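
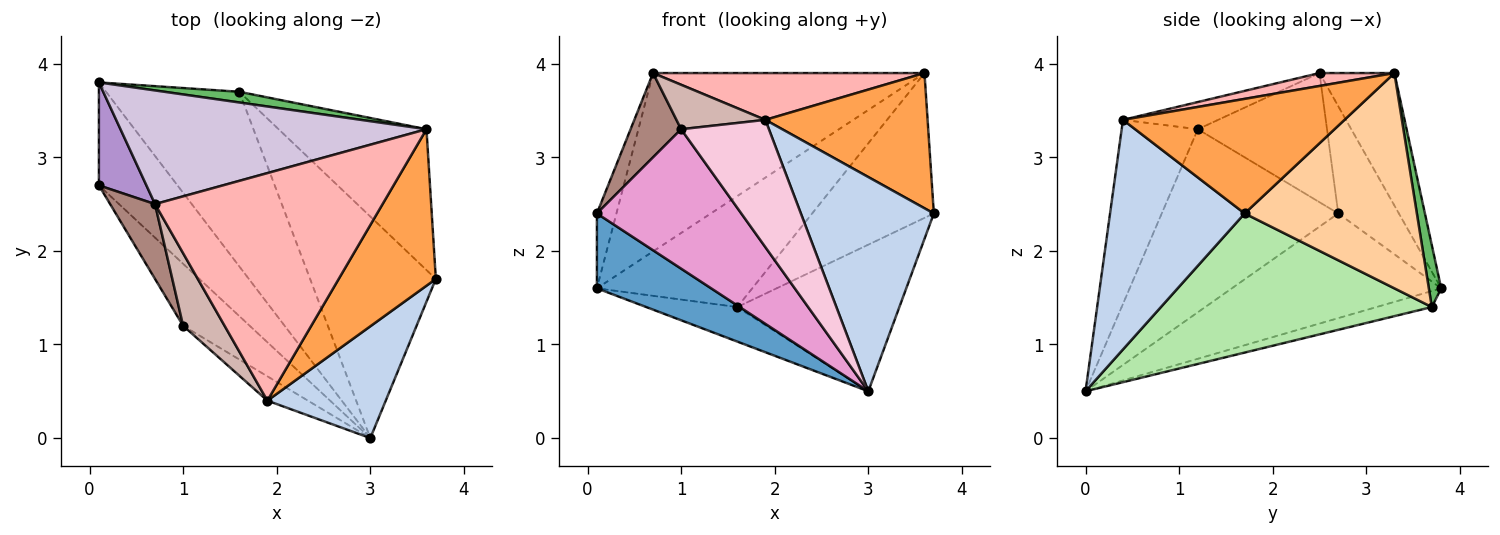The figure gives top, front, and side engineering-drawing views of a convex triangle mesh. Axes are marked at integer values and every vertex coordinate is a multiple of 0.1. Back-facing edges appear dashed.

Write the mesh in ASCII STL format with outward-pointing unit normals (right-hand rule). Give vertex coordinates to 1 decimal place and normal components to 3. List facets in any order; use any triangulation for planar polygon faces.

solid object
 facet normal -0.733 -0.400 -0.550
  outer loop
   vertex 0.1 3.8 1.6
   vertex 3.0 0.0 0.5
   vertex 0.1 2.7 2.4
  endloop
 endfacet
 facet normal 0.668 -0.660 0.344
  outer loop
   vertex 1.9 0.4 3.4
   vertex 3.0 0.0 0.5
   vertex 3.7 1.7 2.4
  endloop
 endfacet
 facet normal 0.666 -0.488 0.565
  outer loop
   vertex 1.9 0.4 3.4
   vertex 3.7 1.7 2.4
   vertex 3.6 3.3 3.9
  endloop
 endfacet
 facet normal 0.712 0.503 -0.489
  outer loop
   vertex 1.6 3.7 1.4
   vertex 3.6 3.3 3.9
   vertex 3.7 1.7 2.4
  endloop
 endfacet
 facet normal 0.079 0.992 0.096
  outer loop
   vertex 1.6 3.7 1.4
   vertex 0.1 3.8 1.6
   vertex 3.6 3.3 3.9
  endloop
 endfacet
 facet normal 0.678 0.406 -0.613
  outer loop
   vertex 1.6 3.7 1.4
   vertex 3.7 1.7 2.4
   vertex 3.0 0.0 0.5
  endloop
 endfacet
 facet normal -0.117 0.193 -0.974
  outer loop
   vertex 1.6 3.7 1.4
   vertex 3.0 0.0 0.5
   vertex 0.1 3.8 1.6
  endloop
 endfacet
 facet normal 0.055 -0.201 0.978
  outer loop
   vertex 0.7 2.5 3.9
   vertex 1.9 0.4 3.4
   vertex 3.6 3.3 3.9
  endloop
 endfacet
 facet normal -0.877 0.283 0.388
  outer loop
   vertex 0.7 2.5 3.9
   vertex 0.1 3.8 1.6
   vertex 0.1 2.7 2.4
  endloop
 endfacet
 facet normal -0.227 0.821 0.523
  outer loop
   vertex 0.7 2.5 3.9
   vertex 3.6 3.3 3.9
   vertex 0.1 3.8 1.6
  endloop
 endfacet
 facet normal -0.886 -0.347 0.308
  outer loop
   vertex 1.0 1.2 3.3
   vertex 0.7 2.5 3.9
   vertex 0.1 2.7 2.4
  endloop
 endfacet
 facet normal -0.488 -0.456 0.744
  outer loop
   vertex 1.0 1.2 3.3
   vertex 1.9 0.4 3.4
   vertex 0.7 2.5 3.9
  endloop
 endfacet
 facet normal -0.745 -0.610 -0.271
  outer loop
   vertex 1.0 1.2 3.3
   vertex 0.1 2.7 2.4
   vertex 3.0 0.0 0.5
  endloop
 endfacet
 facet normal -0.649 -0.748 -0.143
  outer loop
   vertex 1.0 1.2 3.3
   vertex 3.0 0.0 0.5
   vertex 1.9 0.4 3.4
  endloop
 endfacet
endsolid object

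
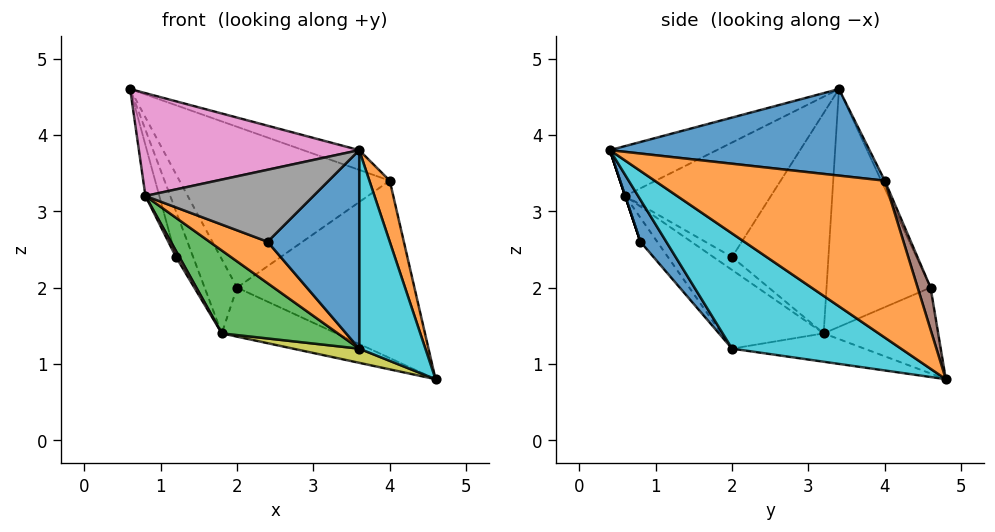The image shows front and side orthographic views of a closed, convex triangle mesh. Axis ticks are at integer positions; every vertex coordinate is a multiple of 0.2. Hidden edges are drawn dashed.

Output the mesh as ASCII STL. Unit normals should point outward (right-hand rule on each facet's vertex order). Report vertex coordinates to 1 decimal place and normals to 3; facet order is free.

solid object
 facet normal 0.321 0.069 0.944
  outer loop
   vertex 4.0 4.0 3.4
   vertex 0.6 3.4 4.6
   vertex 3.6 0.4 3.8
  endloop
 endfacet
 facet normal 0.976 -0.086 0.199
  outer loop
   vertex 4.0 4.0 3.4
   vertex 3.6 0.4 3.8
   vertex 4.6 4.8 0.8
  endloop
 endfacet
 facet normal -0.893 0.279 -0.352
  outer loop
   vertex 2.0 4.6 2.0
   vertex 1.8 3.2 1.4
   vertex 0.6 3.4 4.6
  endloop
 endfacet
 facet normal -0.408 0.408 -0.816
  outer loop
   vertex 2.0 4.6 2.0
   vertex 4.6 4.8 0.8
   vertex 1.8 3.2 1.4
  endloop
 endfacet
 facet normal -0.015 0.911 0.412
  outer loop
   vertex 2.0 4.6 2.0
   vertex 0.6 3.4 4.6
   vertex 4.0 4.0 3.4
  endloop
 endfacet
 facet normal 0.069 0.949 0.308
  outer loop
   vertex 2.0 4.6 2.0
   vertex 4.0 4.0 3.4
   vertex 4.6 4.8 0.8
  endloop
 endfacet
 facet normal -0.218 -0.449 0.867
  outer loop
   vertex 0.8 0.6 3.2
   vertex 3.6 0.4 3.8
   vertex 0.6 3.4 4.6
  endloop
 endfacet
 facet normal 0.000 -0.949 -0.316
  outer loop
   vertex 0.8 0.6 3.2
   vertex 2.4 0.8 2.6
   vertex 3.6 0.4 3.8
  endloop
 endfacet
 facet normal -0.164 -0.082 -0.983
  outer loop
   vertex 3.6 2.0 1.2
   vertex 1.8 3.2 1.4
   vertex 4.6 4.8 0.8
  endloop
 endfacet
 facet normal 0.909 -0.356 -0.219
  outer loop
   vertex 3.6 2.0 1.2
   vertex 4.6 4.8 0.8
   vertex 3.6 0.4 3.8
  endloop
 endfacet
 facet normal 0.234 -0.828 -0.510
  outer loop
   vertex 3.6 2.0 1.2
   vertex 3.6 0.4 3.8
   vertex 2.4 0.8 2.6
  endloop
 endfacet
 facet normal -0.191 -0.659 -0.728
  outer loop
   vertex 3.6 2.0 1.2
   vertex 2.4 0.8 2.6
   vertex 0.8 0.6 3.2
  endloop
 endfacet
 facet normal -0.375 -0.426 -0.823
  outer loop
   vertex 3.6 2.0 1.2
   vertex 0.8 0.6 3.2
   vertex 1.8 3.2 1.4
  endloop
 endfacet
 facet normal -0.920 0.164 -0.355
  outer loop
   vertex 1.2 2.0 2.4
   vertex 0.6 3.4 4.6
   vertex 1.8 3.2 1.4
  endloop
 endfacet
 facet normal -0.945 0.090 -0.315
  outer loop
   vertex 1.2 2.0 2.4
   vertex 0.8 0.6 3.2
   vertex 0.6 3.4 4.6
  endloop
 endfacet
 facet normal -0.766 -0.139 -0.627
  outer loop
   vertex 1.2 2.0 2.4
   vertex 1.8 3.2 1.4
   vertex 0.8 0.6 3.2
  endloop
 endfacet
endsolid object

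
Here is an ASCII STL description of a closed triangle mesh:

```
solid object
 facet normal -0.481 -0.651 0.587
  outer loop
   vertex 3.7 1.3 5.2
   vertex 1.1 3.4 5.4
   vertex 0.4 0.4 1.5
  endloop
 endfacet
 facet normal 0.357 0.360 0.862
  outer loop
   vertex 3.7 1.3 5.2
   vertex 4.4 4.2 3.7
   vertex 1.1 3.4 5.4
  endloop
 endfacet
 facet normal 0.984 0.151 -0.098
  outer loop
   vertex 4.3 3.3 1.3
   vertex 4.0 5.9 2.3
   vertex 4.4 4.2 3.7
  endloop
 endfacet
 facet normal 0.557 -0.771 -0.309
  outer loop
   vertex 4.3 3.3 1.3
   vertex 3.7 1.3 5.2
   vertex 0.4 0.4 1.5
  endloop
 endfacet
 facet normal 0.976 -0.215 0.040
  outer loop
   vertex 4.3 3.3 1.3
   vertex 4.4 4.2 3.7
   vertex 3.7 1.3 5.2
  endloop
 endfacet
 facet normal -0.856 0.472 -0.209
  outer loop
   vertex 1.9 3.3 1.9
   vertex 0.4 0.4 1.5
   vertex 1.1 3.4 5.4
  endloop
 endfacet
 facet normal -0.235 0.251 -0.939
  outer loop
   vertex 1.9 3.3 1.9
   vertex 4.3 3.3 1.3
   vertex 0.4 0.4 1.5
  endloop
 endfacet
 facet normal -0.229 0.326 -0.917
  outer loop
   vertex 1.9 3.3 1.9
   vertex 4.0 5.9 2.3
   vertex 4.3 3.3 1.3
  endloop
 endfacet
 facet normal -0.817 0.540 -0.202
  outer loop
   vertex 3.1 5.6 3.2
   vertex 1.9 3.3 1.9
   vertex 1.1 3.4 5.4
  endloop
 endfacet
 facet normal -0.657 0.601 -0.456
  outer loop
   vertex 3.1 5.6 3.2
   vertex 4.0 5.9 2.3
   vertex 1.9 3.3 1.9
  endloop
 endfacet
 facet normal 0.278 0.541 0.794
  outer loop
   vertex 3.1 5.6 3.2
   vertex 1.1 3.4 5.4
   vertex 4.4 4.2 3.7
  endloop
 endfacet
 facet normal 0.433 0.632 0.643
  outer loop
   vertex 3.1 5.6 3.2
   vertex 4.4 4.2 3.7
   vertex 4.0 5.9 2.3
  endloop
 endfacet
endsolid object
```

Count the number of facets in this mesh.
12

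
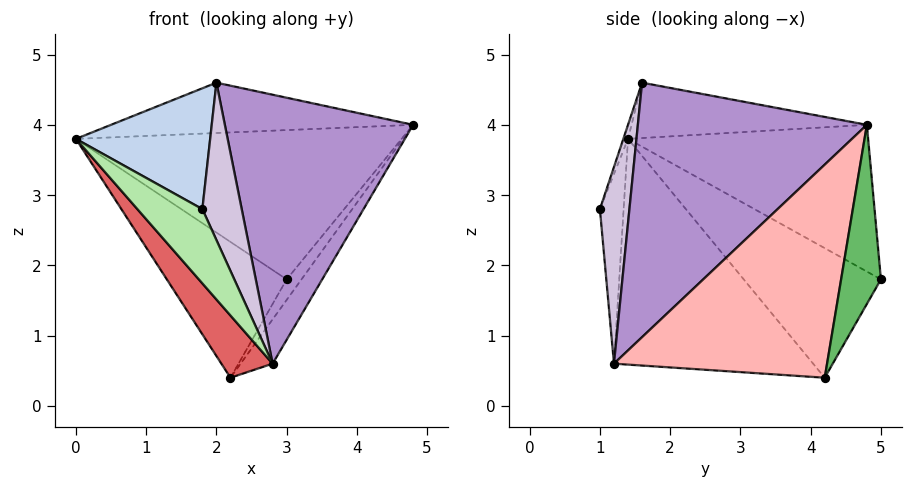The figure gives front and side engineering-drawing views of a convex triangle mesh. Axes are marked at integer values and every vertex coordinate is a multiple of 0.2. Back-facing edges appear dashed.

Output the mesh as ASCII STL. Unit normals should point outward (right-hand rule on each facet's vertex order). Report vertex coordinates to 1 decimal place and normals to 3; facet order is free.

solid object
 facet normal -0.368 0.472 0.801
  outer loop
   vertex 2.0 1.6 4.6
   vertex 4.8 4.8 4.0
   vertex 0.0 1.4 3.8
  endloop
 endfacet
 facet normal -0.033 -0.947 0.319
  outer loop
   vertex 2.0 1.6 4.6
   vertex 0.0 1.4 3.8
   vertex 1.8 1.0 2.8
  endloop
 endfacet
 facet normal -0.518 0.703 0.488
  outer loop
   vertex 3.0 5.0 1.8
   vertex 0.0 1.4 3.8
   vertex 4.8 4.8 4.0
  endloop
 endfacet
 facet normal -0.752 0.657 0.054
  outer loop
   vertex 3.0 5.0 1.8
   vertex 2.2 4.2 0.4
   vertex 0.0 1.4 3.8
  endloop
 endfacet
 facet normal 0.755 0.281 -0.592
  outer loop
   vertex 3.0 5.0 1.8
   vertex 4.8 4.8 4.0
   vertex 2.2 4.2 0.4
  endloop
 endfacet
 facet normal -0.333 -0.913 -0.234
  outer loop
   vertex 2.8 1.2 0.6
   vertex 1.8 1.0 2.8
   vertex 0.0 1.4 3.8
  endloop
 endfacet
 facet normal -0.745 -0.192 -0.640
  outer loop
   vertex 2.8 1.2 0.6
   vertex 0.0 1.4 3.8
   vertex 2.2 4.2 0.4
  endloop
 endfacet
 facet normal 0.795 0.119 -0.594
  outer loop
   vertex 2.8 1.2 0.6
   vertex 2.2 4.2 0.4
   vertex 4.8 4.8 4.0
  endloop
 endfacet
 facet normal 0.755 -0.620 0.213
  outer loop
   vertex 2.8 1.2 0.6
   vertex 4.8 4.8 4.0
   vertex 2.0 1.6 4.6
  endloop
 endfacet
 facet normal 0.588 -0.784 0.196
  outer loop
   vertex 2.8 1.2 0.6
   vertex 2.0 1.6 4.6
   vertex 1.8 1.0 2.8
  endloop
 endfacet
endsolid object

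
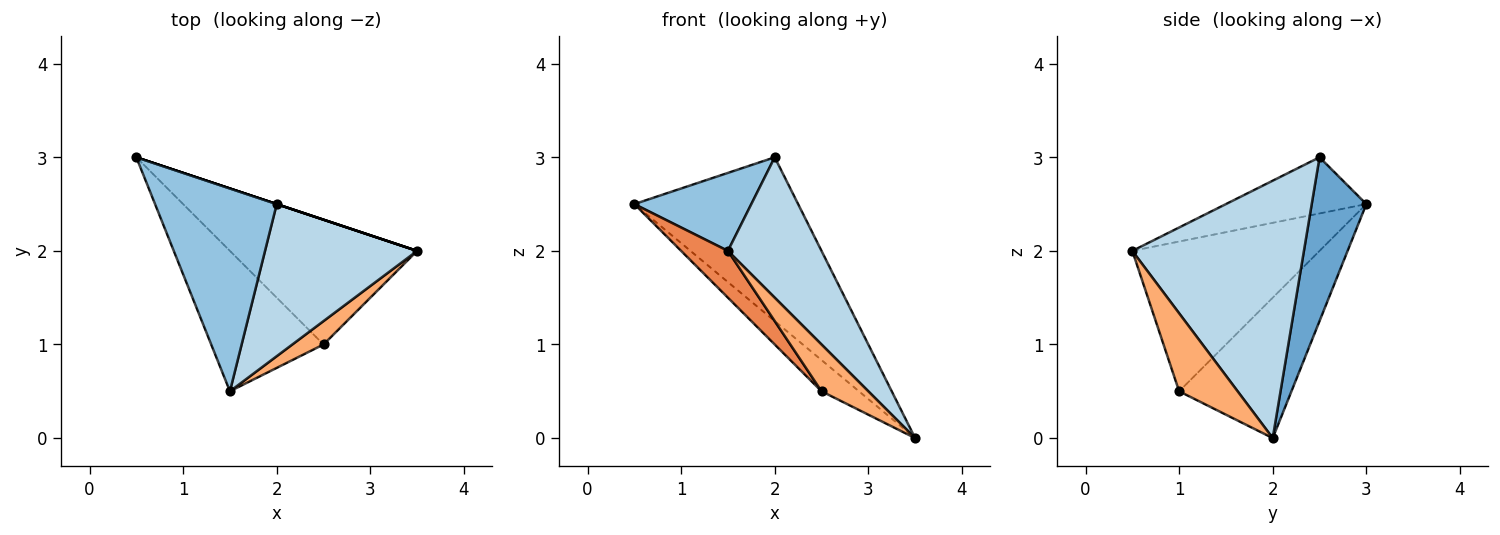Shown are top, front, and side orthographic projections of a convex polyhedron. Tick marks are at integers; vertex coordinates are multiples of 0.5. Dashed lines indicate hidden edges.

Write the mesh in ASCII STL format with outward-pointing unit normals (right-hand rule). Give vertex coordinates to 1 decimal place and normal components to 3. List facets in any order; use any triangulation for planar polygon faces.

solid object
 facet normal 0.316 0.949 0.000
  outer loop
   vertex 2.0 2.5 3.0
   vertex 3.5 2.0 0.0
   vertex 0.5 3.0 2.5
  endloop
 endfacet
 facet normal -0.396 -0.330 0.857
  outer loop
   vertex 2.0 2.5 3.0
   vertex 0.5 3.0 2.5
   vertex 1.5 0.5 2.0
  endloop
 endfacet
 facet normal 0.779 -0.425 0.460
  outer loop
   vertex 2.0 2.5 3.0
   vertex 1.5 0.5 2.0
   vertex 3.5 2.0 0.0
  endloop
 endfacet
 facet normal -0.588 0.196 -0.784
  outer loop
   vertex 2.5 1.0 0.5
   vertex 0.5 3.0 2.5
   vertex 3.5 2.0 0.0
  endloop
 endfacet
 facet normal -0.784 -0.196 -0.588
  outer loop
   vertex 2.5 1.0 0.5
   vertex 1.5 0.5 2.0
   vertex 0.5 3.0 2.5
  endloop
 endfacet
 facet normal 0.745 -0.596 0.298
  outer loop
   vertex 2.5 1.0 0.5
   vertex 3.5 2.0 0.0
   vertex 1.5 0.5 2.0
  endloop
 endfacet
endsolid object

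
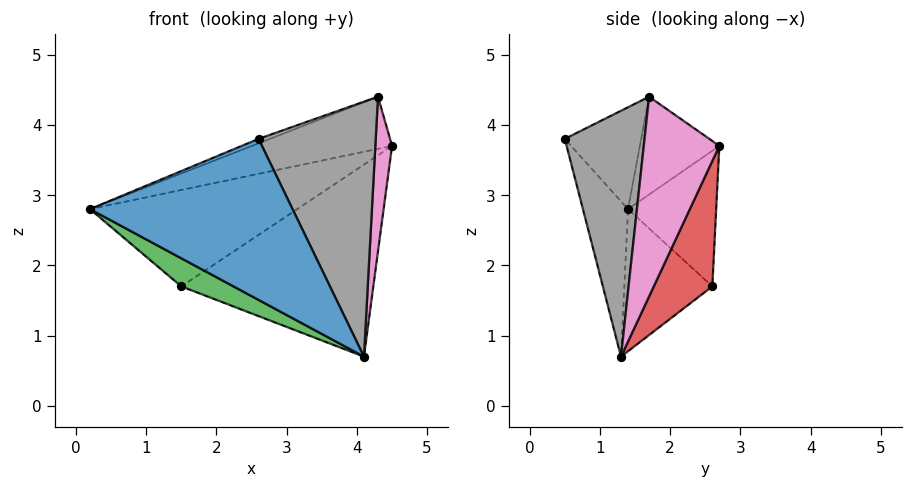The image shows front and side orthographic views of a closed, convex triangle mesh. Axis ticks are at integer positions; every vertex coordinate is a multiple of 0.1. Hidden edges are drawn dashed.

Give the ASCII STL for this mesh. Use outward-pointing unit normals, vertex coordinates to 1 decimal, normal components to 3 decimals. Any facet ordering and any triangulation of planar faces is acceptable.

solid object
 facet normal -0.205 -0.919 -0.336
  outer loop
   vertex 4.1 1.3 0.7
   vertex 2.6 0.5 3.8
   vertex 0.2 1.4 2.8
  endloop
 endfacet
 facet normal -0.344 0.809 0.476
  outer loop
   vertex 1.5 2.6 1.7
   vertex 0.2 1.4 2.8
   vertex 4.5 2.7 3.7
  endloop
 endfacet
 facet normal -0.461 -0.274 -0.844
  outer loop
   vertex 1.5 2.6 1.7
   vertex 4.1 1.3 0.7
   vertex 0.2 1.4 2.8
  endloop
 endfacet
 facet normal 0.262 0.861 -0.437
  outer loop
   vertex 1.5 2.6 1.7
   vertex 4.5 2.7 3.7
   vertex 4.1 1.3 0.7
  endloop
 endfacet
 facet normal -0.332 0.585 0.740
  outer loop
   vertex 4.3 1.7 4.4
   vertex 4.5 2.7 3.7
   vertex 0.2 1.4 2.8
  endloop
 endfacet
 facet normal -0.366 0.055 0.929
  outer loop
   vertex 4.3 1.7 4.4
   vertex 0.2 1.4 2.8
   vertex 2.6 0.5 3.8
  endloop
 endfacet
 facet normal 0.976 -0.216 -0.029
  outer loop
   vertex 4.3 1.7 4.4
   vertex 4.1 1.3 0.7
   vertex 4.5 2.7 3.7
  endloop
 endfacet
 facet normal 0.562 -0.825 0.059
  outer loop
   vertex 4.3 1.7 4.4
   vertex 2.6 0.5 3.8
   vertex 4.1 1.3 0.7
  endloop
 endfacet
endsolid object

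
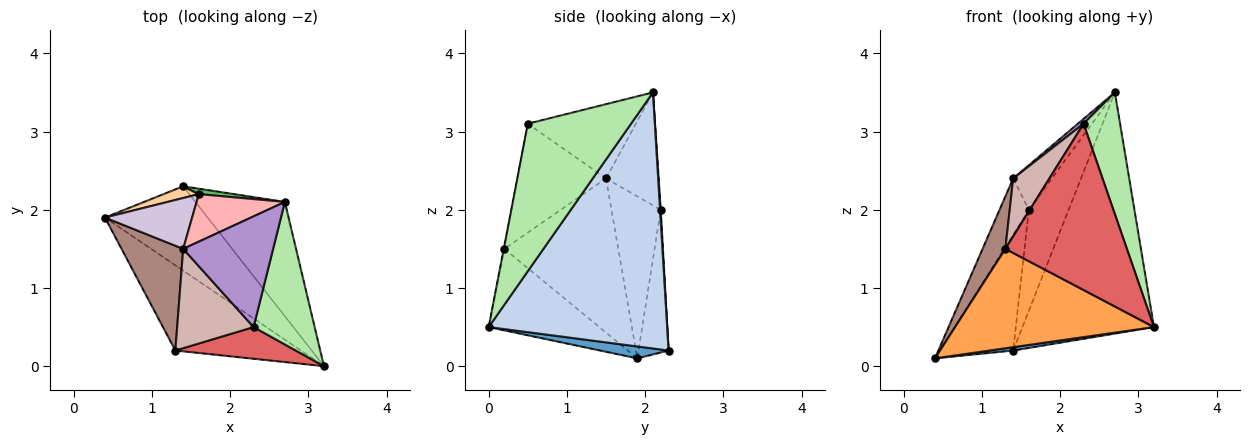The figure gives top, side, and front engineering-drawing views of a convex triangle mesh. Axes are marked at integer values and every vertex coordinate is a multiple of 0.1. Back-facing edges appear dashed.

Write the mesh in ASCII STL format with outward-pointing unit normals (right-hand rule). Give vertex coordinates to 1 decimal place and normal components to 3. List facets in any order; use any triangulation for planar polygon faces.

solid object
 facet normal 0.115 -0.039 -0.993
  outer loop
   vertex 1.4 2.3 0.2
   vertex 3.2 0.0 0.5
   vertex 0.4 1.9 0.1
  endloop
 endfacet
 facet normal 0.775 0.571 -0.271
  outer loop
   vertex 1.4 2.3 0.2
   vertex 2.7 2.1 3.5
   vertex 3.2 0.0 0.5
  endloop
 endfacet
 facet normal -0.389 -0.700 -0.599
  outer loop
   vertex 1.3 0.2 1.5
   vertex 0.4 1.9 0.1
   vertex 3.2 0.0 0.5
  endloop
 endfacet
 facet normal -0.378 0.921 0.093
  outer loop
   vertex 1.6 2.2 2.0
   vertex 1.4 2.3 0.2
   vertex 0.4 1.9 0.1
  endloop
 endfacet
 facet normal 0.018 0.998 0.053
  outer loop
   vertex 1.6 2.2 2.0
   vertex 2.7 2.1 3.5
   vertex 1.4 2.3 0.2
  endloop
 endfacet
 facet normal 0.878 -0.310 0.364
  outer loop
   vertex 2.3 0.5 3.1
   vertex 3.2 0.0 0.5
   vertex 2.7 2.1 3.5
  endloop
 endfacet
 facet normal -0.005 -0.982 0.187
  outer loop
   vertex 2.3 0.5 3.1
   vertex 1.3 0.2 1.5
   vertex 3.2 0.0 0.5
  endloop
 endfacet
 facet normal -0.682 0.500 0.534
  outer loop
   vertex 1.4 1.5 2.4
   vertex 2.7 2.1 3.5
   vertex 1.6 2.2 2.0
  endloop
 endfacet
 facet normal -0.637 -0.034 0.771
  outer loop
   vertex 1.4 1.5 2.4
   vertex 2.3 0.5 3.1
   vertex 2.7 2.1 3.5
  endloop
 endfacet
 facet normal -0.781 0.463 0.420
  outer loop
   vertex 1.4 1.5 2.4
   vertex 1.6 2.2 2.0
   vertex 0.4 1.9 0.1
  endloop
 endfacet
 facet normal -0.913 -0.183 0.365
  outer loop
   vertex 1.4 1.5 2.4
   vertex 0.4 1.9 0.1
   vertex 1.3 0.2 1.5
  endloop
 endfacet
 facet normal -0.776 -0.317 0.545
  outer loop
   vertex 1.4 1.5 2.4
   vertex 1.3 0.2 1.5
   vertex 2.3 0.5 3.1
  endloop
 endfacet
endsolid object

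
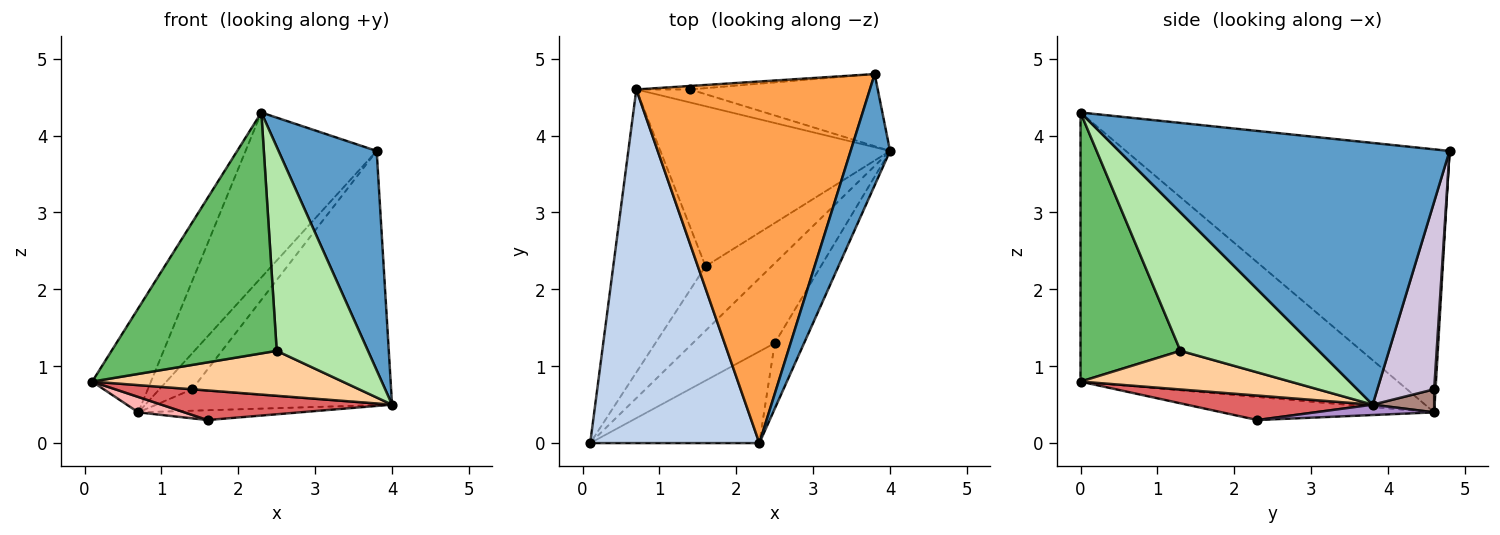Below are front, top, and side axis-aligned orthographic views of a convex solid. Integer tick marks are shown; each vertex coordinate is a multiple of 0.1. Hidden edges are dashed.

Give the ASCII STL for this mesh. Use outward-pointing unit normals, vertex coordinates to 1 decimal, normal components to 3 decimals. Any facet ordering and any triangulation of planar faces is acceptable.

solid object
 facet normal 0.949 -0.282 0.143
  outer loop
   vertex 3.8 4.8 3.8
   vertex 2.3 0.0 4.3
   vertex 4.0 3.8 0.5
  endloop
 endfacet
 facet normal -0.836 0.155 0.526
  outer loop
   vertex 0.7 4.6 0.4
   vertex 0.1 0.0 0.8
   vertex 2.3 0.0 4.3
  endloop
 endfacet
 facet normal -0.716 0.290 0.635
  outer loop
   vertex 0.7 4.6 0.4
   vertex 2.3 0.0 4.3
   vertex 3.8 4.8 3.8
  endloop
 endfacet
 facet normal 0.380 -0.454 -0.806
  outer loop
   vertex 2.5 1.3 1.2
   vertex 0.1 0.0 0.8
   vertex 4.0 3.8 0.5
  endloop
 endfacet
 facet normal 0.492 -0.814 -0.309
  outer loop
   vertex 2.5 1.3 1.2
   vertex 2.3 0.0 4.3
   vertex 0.1 0.0 0.8
  endloop
 endfacet
 facet normal 0.822 -0.542 -0.174
  outer loop
   vertex 2.5 1.3 1.2
   vertex 4.0 3.8 0.5
   vertex 2.3 0.0 4.3
  endloop
 endfacet
 facet normal 0.319 -0.395 -0.862
  outer loop
   vertex 1.6 2.3 0.3
   vertex 4.0 3.8 0.5
   vertex 0.1 0.0 0.8
  endloop
 endfacet
 facet normal -0.242 -0.053 -0.969
  outer loop
   vertex 1.6 2.3 0.3
   vertex 0.1 0.0 0.8
   vertex 0.7 4.6 0.4
  endloop
 endfacet
 facet normal 0.045 0.061 -0.997
  outer loop
   vertex 1.6 2.3 0.3
   vertex 0.7 4.6 0.4
   vertex 4.0 3.8 0.5
  endloop
 endfacet
 facet normal 0.265 0.927 -0.265
  outer loop
   vertex 1.4 4.6 0.7
   vertex 3.8 4.8 3.8
   vertex 4.0 3.8 0.5
  endloop
 endfacet
 facet normal 0.217 0.834 -0.507
  outer loop
   vertex 1.4 4.6 0.7
   vertex 4.0 3.8 0.5
   vertex 0.7 4.6 0.4
  endloop
 endfacet
 facet normal 0.041 0.995 -0.096
  outer loop
   vertex 1.4 4.6 0.7
   vertex 0.7 4.6 0.4
   vertex 3.8 4.8 3.8
  endloop
 endfacet
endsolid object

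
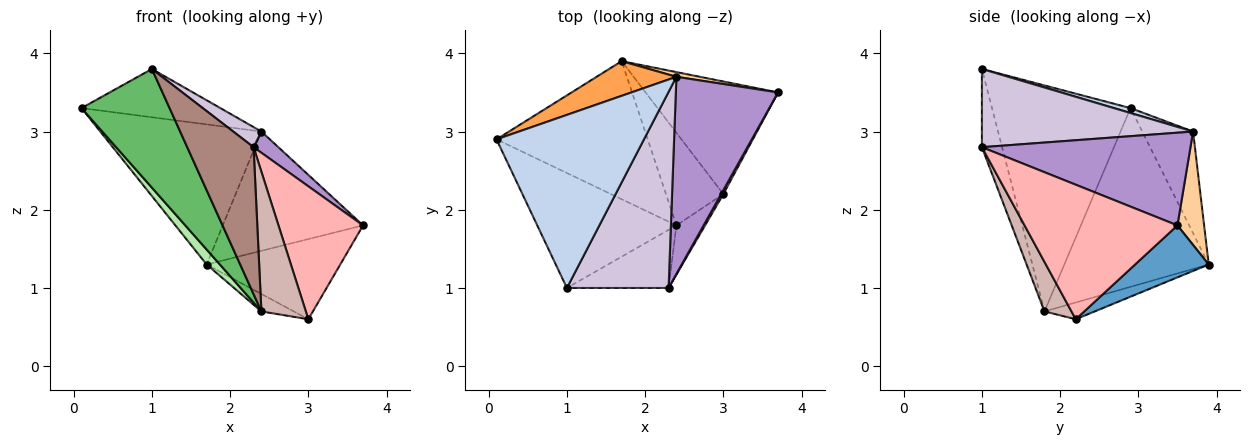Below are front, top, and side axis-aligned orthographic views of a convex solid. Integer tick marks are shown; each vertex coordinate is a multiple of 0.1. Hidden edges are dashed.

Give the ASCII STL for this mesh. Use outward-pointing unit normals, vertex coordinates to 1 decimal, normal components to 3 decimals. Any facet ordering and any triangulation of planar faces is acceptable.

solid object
 facet normal 0.304 0.552 -0.776
  outer loop
   vertex 1.7 3.9 1.3
   vertex 3.7 3.5 1.8
   vertex 3.0 2.2 0.6
  endloop
 endfacet
 facet normal 0.032 0.269 0.963
  outer loop
   vertex 2.4 3.7 3.0
   vertex 0.1 2.9 3.3
   vertex 1.0 1.0 3.8
  endloop
 endfacet
 facet normal -0.293 0.928 0.230
  outer loop
   vertex 2.4 3.7 3.0
   vertex 1.7 3.9 1.3
   vertex 0.1 2.9 3.3
  endloop
 endfacet
 facet normal 0.187 0.982 0.039
  outer loop
   vertex 2.4 3.7 3.0
   vertex 3.7 3.5 1.8
   vertex 1.7 3.9 1.3
  endloop
 endfacet
 facet normal -0.749 -0.476 -0.461
  outer loop
   vertex 2.4 1.8 0.7
   vertex 1.0 1.0 3.8
   vertex 0.1 2.9 3.3
  endloop
 endfacet
 facet normal -0.762 -0.070 -0.644
  outer loop
   vertex 2.4 1.8 0.7
   vertex 0.1 2.9 3.3
   vertex 1.7 3.9 1.3
  endloop
 endfacet
 facet normal -0.276 0.178 -0.945
  outer loop
   vertex 2.4 1.8 0.7
   vertex 1.7 3.9 1.3
   vertex 3.0 2.2 0.6
  endloop
 endfacet
 facet normal 0.875 -0.484 0.014
  outer loop
   vertex 2.3 1.0 2.8
   vertex 3.0 2.2 0.6
   vertex 3.7 3.5 1.8
  endloop
 endfacet
 facet normal 0.670 -0.080 0.739
  outer loop
   vertex 2.3 1.0 2.8
   vertex 3.7 3.5 1.8
   vertex 2.4 3.7 3.0
  endloop
 endfacet
 facet normal 0.608 -0.081 0.790
  outer loop
   vertex 2.3 1.0 2.8
   vertex 2.4 3.7 3.0
   vertex 1.0 1.0 3.8
  endloop
 endfacet
 facet normal -0.272 -0.895 -0.354
  outer loop
   vertex 2.3 1.0 2.8
   vertex 1.0 1.0 3.8
   vertex 2.4 1.8 0.7
  endloop
 endfacet
 facet normal 0.497 -0.818 -0.288
  outer loop
   vertex 2.3 1.0 2.8
   vertex 2.4 1.8 0.7
   vertex 3.0 2.2 0.6
  endloop
 endfacet
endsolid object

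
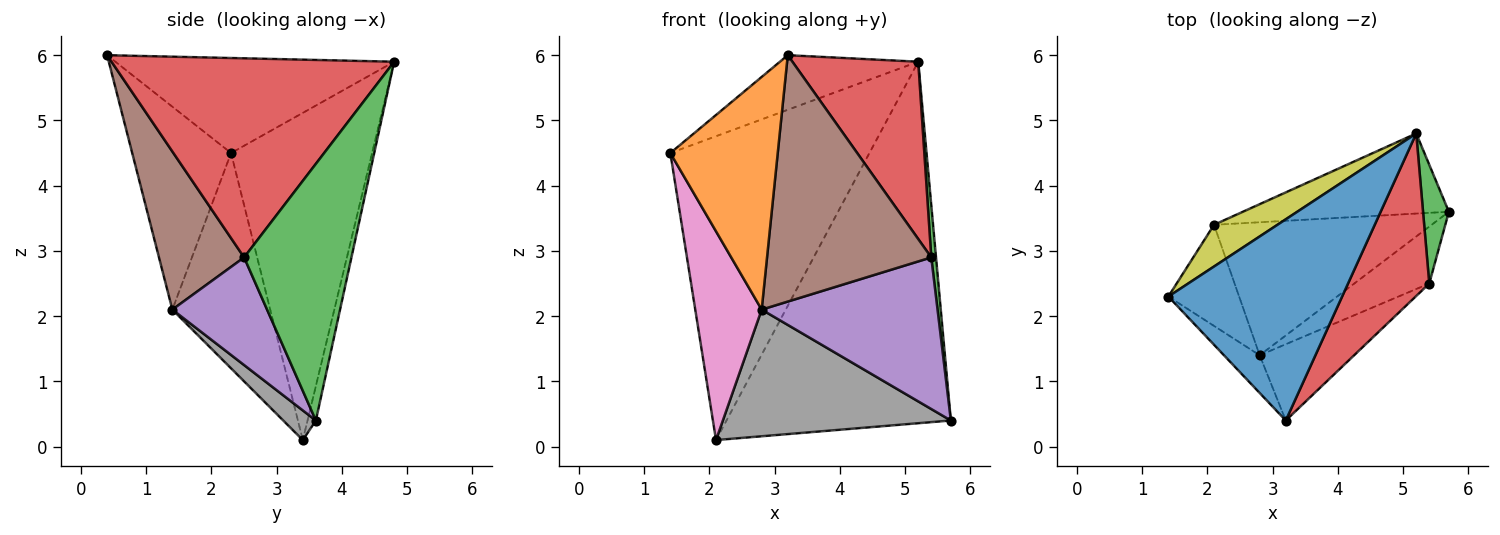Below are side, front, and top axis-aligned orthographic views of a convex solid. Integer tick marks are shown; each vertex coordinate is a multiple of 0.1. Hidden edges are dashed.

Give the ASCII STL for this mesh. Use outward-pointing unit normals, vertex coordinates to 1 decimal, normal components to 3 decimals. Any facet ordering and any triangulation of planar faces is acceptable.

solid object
 facet normal -0.467 0.232 0.854
  outer loop
   vertex 5.2 4.8 5.9
   vertex 1.4 2.3 4.5
   vertex 3.2 0.4 6.0
  endloop
 endfacet
 facet normal -0.673 -0.731 -0.118
  outer loop
   vertex 2.8 1.4 2.1
   vertex 3.2 0.4 6.0
   vertex 1.4 2.3 4.5
  endloop
 endfacet
 facet normal 0.994 -0.044 0.100
  outer loop
   vertex 5.4 2.5 2.9
   vertex 5.7 3.6 0.4
   vertex 5.2 4.8 5.9
  endloop
 endfacet
 facet normal 0.856 -0.381 0.349
  outer loop
   vertex 5.4 2.5 2.9
   vertex 5.2 4.8 5.9
   vertex 3.2 0.4 6.0
  endloop
 endfacet
 facet normal 0.450 -0.836 -0.314
  outer loop
   vertex 5.4 2.5 2.9
   vertex 2.8 1.4 2.1
   vertex 5.7 3.6 0.4
  endloop
 endfacet
 facet normal 0.444 -0.856 -0.265
  outer loop
   vertex 5.4 2.5 2.9
   vertex 3.2 0.4 6.0
   vertex 2.8 1.4 2.1
  endloop
 endfacet
 facet normal -0.798 -0.542 -0.262
  outer loop
   vertex 2.1 3.4 0.1
   vertex 2.8 1.4 2.1
   vertex 1.4 2.3 4.5
  endloop
 endfacet
 facet normal 0.098 -0.686 -0.721
  outer loop
   vertex 2.1 3.4 0.1
   vertex 5.7 3.6 0.4
   vertex 2.8 1.4 2.1
  endloop
 endfacet
 facet normal -0.575 0.811 0.111
  outer loop
   vertex 2.1 3.4 0.1
   vertex 1.4 2.3 4.5
   vertex 5.2 4.8 5.9
  endloop
 endfacet
 facet normal -0.036 0.976 -0.216
  outer loop
   vertex 2.1 3.4 0.1
   vertex 5.2 4.8 5.9
   vertex 5.7 3.6 0.4
  endloop
 endfacet
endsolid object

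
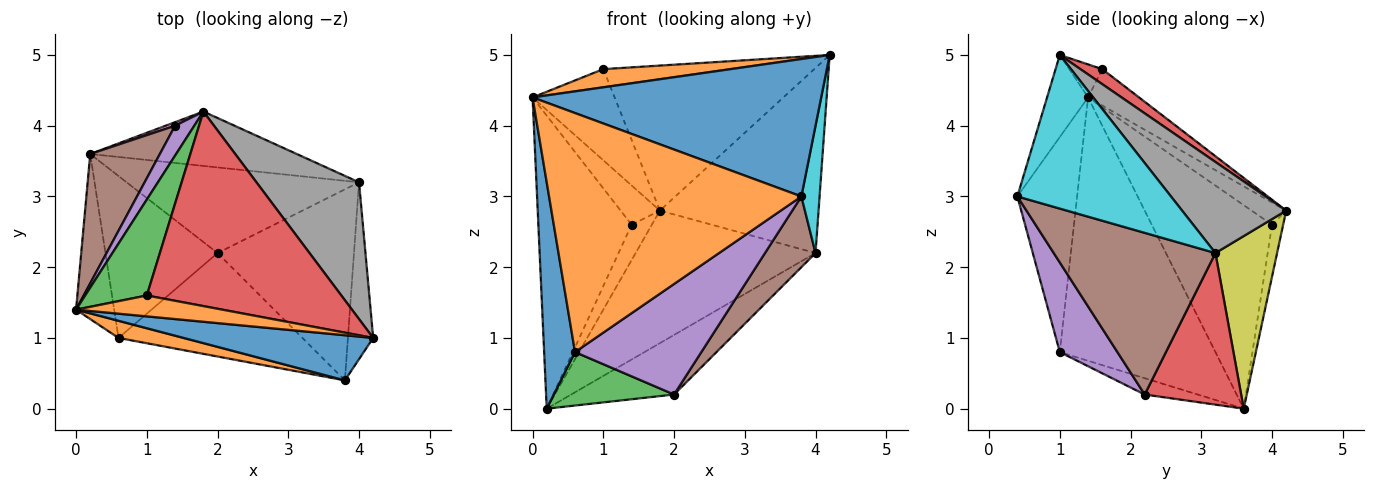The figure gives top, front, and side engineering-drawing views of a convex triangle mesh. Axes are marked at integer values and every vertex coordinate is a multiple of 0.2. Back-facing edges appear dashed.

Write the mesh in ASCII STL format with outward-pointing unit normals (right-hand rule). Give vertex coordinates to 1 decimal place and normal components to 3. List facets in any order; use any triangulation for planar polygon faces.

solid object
 facet normal -0.971 -0.193 -0.140
  outer loop
   vertex 0.6 1.0 0.8
   vertex 0.0 1.4 4.4
   vertex 0.2 3.6 0.0
  endloop
 endfacet
 facet normal -0.168 -0.647 0.743
  outer loop
   vertex 1.0 1.6 4.8
   vertex 0.0 1.4 4.4
   vertex 4.2 1.0 5.0
  endloop
 endfacet
 facet normal -0.393 0.634 0.666
  outer loop
   vertex 1.0 1.6 4.8
   vertex 1.8 4.2 2.8
   vertex 0.0 1.4 4.4
  endloop
 endfacet
 facet normal 0.062 0.597 0.800
  outer loop
   vertex 1.0 1.6 4.8
   vertex 4.2 1.0 5.0
   vertex 1.8 4.2 2.8
  endloop
 endfacet
 facet normal -0.574 0.652 0.496
  outer loop
   vertex 1.4 4.0 2.6
   vertex 0.0 1.4 4.4
   vertex 1.8 4.2 2.8
  endloop
 endfacet
 facet normal -0.763 0.592 0.261
  outer loop
   vertex 1.4 4.0 2.6
   vertex 0.2 3.6 0.0
   vertex 0.0 1.4 4.4
  endloop
 endfacet
 facet normal -0.480 0.873 0.087
  outer loop
   vertex 1.4 4.0 2.6
   vertex 1.8 4.2 2.8
   vertex 0.2 3.6 0.0
  endloop
 endfacet
 facet normal 0.467 0.711 0.526
  outer loop
   vertex 4.0 3.2 2.2
   vertex 1.8 4.2 2.8
   vertex 4.2 1.0 5.0
  endloop
 endfacet
 facet normal 0.302 0.882 -0.362
  outer loop
   vertex 4.0 3.2 2.2
   vertex 0.2 3.6 0.0
   vertex 1.8 4.2 2.8
  endloop
 endfacet
 facet normal 0.980 -0.116 -0.161
  outer loop
   vertex 3.8 0.4 3.0
   vertex 4.0 3.2 2.2
   vertex 4.2 1.0 5.0
  endloop
 endfacet
 facet normal -0.134 -0.942 0.309
  outer loop
   vertex 3.8 0.4 3.0
   vertex 4.2 1.0 5.0
   vertex 0.0 1.4 4.4
  endloop
 endfacet
 facet normal -0.230 -0.971 0.070
  outer loop
   vertex 3.8 0.4 3.0
   vertex 0.0 1.4 4.4
   vertex 0.6 1.0 0.8
  endloop
 endfacet
 facet normal -0.137 -0.311 -0.941
  outer loop
   vertex 2.0 2.2 0.2
   vertex 0.6 1.0 0.8
   vertex 0.2 3.6 0.0
  endloop
 endfacet
 facet normal 0.472 0.503 -0.724
  outer loop
   vertex 2.0 2.2 0.2
   vertex 0.2 3.6 0.0
   vertex 4.0 3.2 2.2
  endloop
 endfacet
 facet normal 0.316 -0.693 -0.648
  outer loop
   vertex 2.0 2.2 0.2
   vertex 3.8 0.4 3.0
   vertex 0.6 1.0 0.8
  endloop
 endfacet
 facet normal 0.743 -0.232 -0.627
  outer loop
   vertex 2.0 2.2 0.2
   vertex 4.0 3.2 2.2
   vertex 3.8 0.4 3.0
  endloop
 endfacet
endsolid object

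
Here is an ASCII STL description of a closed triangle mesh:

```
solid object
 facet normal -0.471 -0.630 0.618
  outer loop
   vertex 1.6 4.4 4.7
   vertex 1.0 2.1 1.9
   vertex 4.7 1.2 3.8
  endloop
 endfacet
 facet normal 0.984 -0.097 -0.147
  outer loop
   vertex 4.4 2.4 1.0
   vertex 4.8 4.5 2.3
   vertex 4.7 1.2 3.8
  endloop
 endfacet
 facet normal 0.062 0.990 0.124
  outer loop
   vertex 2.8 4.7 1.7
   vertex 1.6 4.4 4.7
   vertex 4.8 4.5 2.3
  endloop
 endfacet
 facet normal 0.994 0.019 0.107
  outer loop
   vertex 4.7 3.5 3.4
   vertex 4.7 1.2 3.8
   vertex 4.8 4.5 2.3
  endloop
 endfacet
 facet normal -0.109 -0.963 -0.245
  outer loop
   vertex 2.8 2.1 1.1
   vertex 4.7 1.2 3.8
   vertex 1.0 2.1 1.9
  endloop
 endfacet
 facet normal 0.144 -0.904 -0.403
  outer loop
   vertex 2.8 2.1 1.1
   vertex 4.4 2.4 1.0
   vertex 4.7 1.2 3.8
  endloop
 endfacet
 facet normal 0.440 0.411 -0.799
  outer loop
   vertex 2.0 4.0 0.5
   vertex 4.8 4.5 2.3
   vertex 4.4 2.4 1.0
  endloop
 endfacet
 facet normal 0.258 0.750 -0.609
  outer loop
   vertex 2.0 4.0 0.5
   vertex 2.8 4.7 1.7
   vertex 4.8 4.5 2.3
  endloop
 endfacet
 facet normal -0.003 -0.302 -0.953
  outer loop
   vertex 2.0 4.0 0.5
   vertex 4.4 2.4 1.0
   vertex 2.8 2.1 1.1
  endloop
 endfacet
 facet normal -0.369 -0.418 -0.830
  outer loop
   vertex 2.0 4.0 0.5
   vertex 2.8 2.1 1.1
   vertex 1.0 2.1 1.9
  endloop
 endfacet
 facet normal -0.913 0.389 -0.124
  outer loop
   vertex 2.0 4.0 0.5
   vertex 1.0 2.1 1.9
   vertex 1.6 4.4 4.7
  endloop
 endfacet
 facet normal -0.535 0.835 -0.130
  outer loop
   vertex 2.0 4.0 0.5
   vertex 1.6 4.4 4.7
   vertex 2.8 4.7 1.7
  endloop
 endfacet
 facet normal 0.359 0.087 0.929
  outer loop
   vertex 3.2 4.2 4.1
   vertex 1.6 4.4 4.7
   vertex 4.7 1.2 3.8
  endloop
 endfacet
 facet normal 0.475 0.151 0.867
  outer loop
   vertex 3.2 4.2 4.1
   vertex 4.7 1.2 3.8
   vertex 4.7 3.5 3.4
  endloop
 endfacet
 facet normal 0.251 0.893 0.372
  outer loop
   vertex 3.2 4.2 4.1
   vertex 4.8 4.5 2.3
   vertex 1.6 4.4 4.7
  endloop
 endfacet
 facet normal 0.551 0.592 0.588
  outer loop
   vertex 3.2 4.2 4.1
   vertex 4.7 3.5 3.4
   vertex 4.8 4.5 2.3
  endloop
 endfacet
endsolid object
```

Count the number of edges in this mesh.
24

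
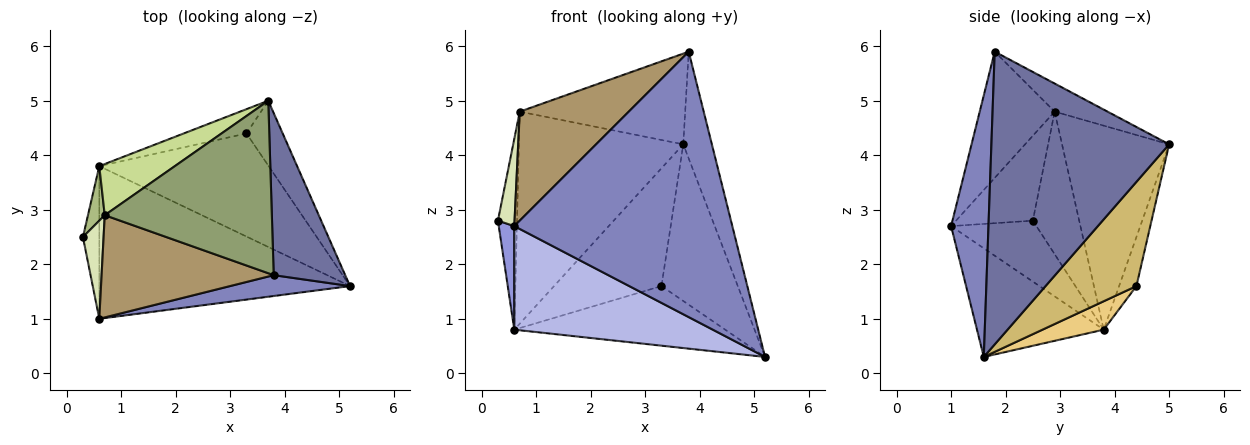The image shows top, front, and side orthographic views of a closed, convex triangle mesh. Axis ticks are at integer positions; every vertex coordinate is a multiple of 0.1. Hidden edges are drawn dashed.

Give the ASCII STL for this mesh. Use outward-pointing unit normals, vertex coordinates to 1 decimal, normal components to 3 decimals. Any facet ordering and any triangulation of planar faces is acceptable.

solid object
 facet normal 0.960 0.155 0.234
  outer loop
   vertex 3.8 1.8 5.9
   vertex 5.2 1.6 0.3
   vertex 3.7 5.0 4.2
  endloop
 endfacet
 facet normal 0.168 -0.983 0.077
  outer loop
   vertex 0.6 1.0 2.7
   vertex 5.2 1.6 0.3
   vertex 3.8 1.8 5.9
  endloop
 endfacet
 facet normal -0.951 -0.173 -0.255
  outer loop
   vertex 0.6 1.0 2.7
   vertex 0.3 2.5 2.8
   vertex 0.6 3.8 0.8
  endloop
 endfacet
 facet normal -0.337 -0.529 -0.779
  outer loop
   vertex 0.6 1.0 2.7
   vertex 0.6 3.8 0.8
   vertex 5.2 1.6 0.3
  endloop
 endfacet
 facet normal -0.147 0.460 0.875
  outer loop
   vertex 0.7 2.9 4.8
   vertex 3.8 1.8 5.9
   vertex 3.7 5.0 4.2
  endloop
 endfacet
 facet normal -0.919 0.379 0.108
  outer loop
   vertex 0.7 2.9 4.8
   vertex 0.6 3.8 0.8
   vertex 0.3 2.5 2.8
  endloop
 endfacet
 facet normal -0.535 0.821 0.198
  outer loop
   vertex 0.7 2.9 4.8
   vertex 3.7 5.0 4.2
   vertex 0.6 3.8 0.8
  endloop
 endfacet
 facet normal -0.951 -0.206 0.231
  outer loop
   vertex 0.7 2.9 4.8
   vertex 0.3 2.5 2.8
   vertex 0.6 1.0 2.7
  endloop
 endfacet
 facet normal -0.448 -0.652 0.611
  outer loop
   vertex 0.7 2.9 4.8
   vertex 0.6 1.0 2.7
   vertex 3.8 1.8 5.9
  endloop
 endfacet
 facet normal 0.740 0.622 -0.257
  outer loop
   vertex 3.3 4.4 1.6
   vertex 3.7 5.0 4.2
   vertex 5.2 1.6 0.3
  endloop
 endfacet
 facet normal 0.144 0.495 -0.857
  outer loop
   vertex 3.3 4.4 1.6
   vertex 5.2 1.6 0.3
   vertex 0.6 3.8 0.8
  endloop
 endfacet
 facet normal -0.156 0.967 -0.199
  outer loop
   vertex 3.3 4.4 1.6
   vertex 0.6 3.8 0.8
   vertex 3.7 5.0 4.2
  endloop
 endfacet
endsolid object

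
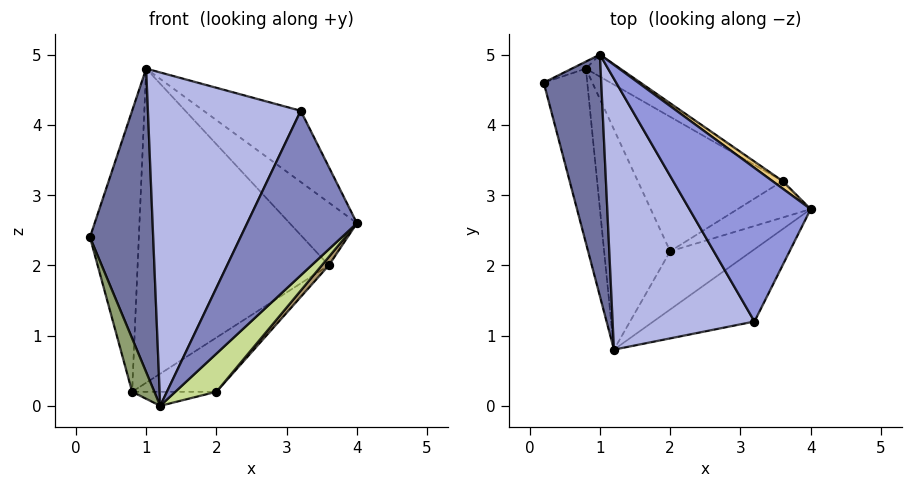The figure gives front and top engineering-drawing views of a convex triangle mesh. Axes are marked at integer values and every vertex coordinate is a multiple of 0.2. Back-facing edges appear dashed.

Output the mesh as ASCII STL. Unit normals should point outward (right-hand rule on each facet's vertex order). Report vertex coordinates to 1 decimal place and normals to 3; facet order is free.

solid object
 facet normal -0.828 -0.438 0.349
  outer loop
   vertex 1.0 5.0 4.8
   vertex 0.2 4.6 2.4
   vertex 1.2 0.8 0.0
  endloop
 endfacet
 facet normal 0.717 -0.639 -0.280
  outer loop
   vertex 3.2 1.2 4.2
   vertex 1.2 0.8 0.0
   vertex 4.0 2.8 2.6
  endloop
 endfacet
 facet normal 0.698 0.301 0.650
  outer loop
   vertex 3.2 1.2 4.2
   vertex 4.0 2.8 2.6
   vertex 1.0 5.0 4.8
  endloop
 endfacet
 facet normal -0.760 -0.505 0.410
  outer loop
   vertex 3.2 1.2 4.2
   vertex 1.0 5.0 4.8
   vertex 1.2 0.8 0.0
  endloop
 endfacet
 facet normal -0.960 -0.082 -0.269
  outer loop
   vertex 0.8 4.8 0.2
   vertex 1.2 0.8 0.0
   vertex 0.2 4.6 2.4
  endloop
 endfacet
 facet normal -0.391 0.920 -0.023
  outer loop
   vertex 0.8 4.8 0.2
   vertex 0.2 4.6 2.4
   vertex 1.0 5.0 4.8
  endloop
 endfacet
 facet normal 0.760 -0.356 -0.544
  outer loop
   vertex 2.0 2.2 0.2
   vertex 4.0 2.8 2.6
   vertex 1.2 0.8 0.0
  endloop
 endfacet
 facet normal 0.137 0.063 -0.989
  outer loop
   vertex 2.0 2.2 0.2
   vertex 1.2 0.8 0.0
   vertex 0.8 4.8 0.2
  endloop
 endfacet
 facet normal 0.778 -0.141 -0.613
  outer loop
   vertex 3.6 3.2 2.0
   vertex 4.0 2.8 2.6
   vertex 2.0 2.2 0.2
  endloop
 endfacet
 facet normal 0.629 0.290 -0.721
  outer loop
   vertex 3.6 3.2 2.0
   vertex 2.0 2.2 0.2
   vertex 0.8 4.8 0.2
  endloop
 endfacet
 facet normal 0.632 0.770 0.092
  outer loop
   vertex 3.6 3.2 2.0
   vertex 1.0 5.0 4.8
   vertex 4.0 2.8 2.6
  endloop
 endfacet
 facet normal 0.524 0.850 -0.060
  outer loop
   vertex 3.6 3.2 2.0
   vertex 0.8 4.8 0.2
   vertex 1.0 5.0 4.8
  endloop
 endfacet
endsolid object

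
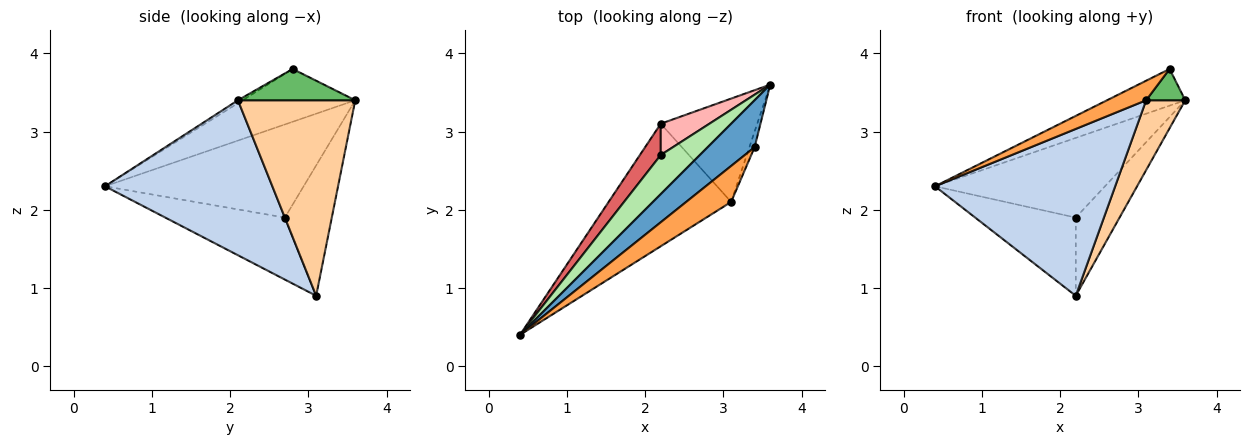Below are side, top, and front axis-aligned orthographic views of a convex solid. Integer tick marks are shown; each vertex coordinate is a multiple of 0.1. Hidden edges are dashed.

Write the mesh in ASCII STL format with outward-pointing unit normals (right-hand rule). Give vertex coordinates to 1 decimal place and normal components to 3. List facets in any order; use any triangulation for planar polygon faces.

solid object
 facet normal -0.663 0.461 0.590
  outer loop
   vertex 3.4 2.8 3.8
   vertex 3.6 3.6 3.4
   vertex 0.4 0.4 2.3
  endloop
 endfacet
 facet normal 0.599 -0.645 -0.474
  outer loop
   vertex 3.1 2.1 3.4
   vertex 0.4 0.4 2.3
   vertex 2.2 3.1 0.9
  endloop
 endfacet
 facet normal -0.057 -0.477 0.877
  outer loop
   vertex 3.1 2.1 3.4
   vertex 3.4 2.8 3.8
   vertex 0.4 0.4 2.3
  endloop
 endfacet
 facet normal 0.859 -0.286 -0.424
  outer loop
   vertex 3.1 2.1 3.4
   vertex 2.2 3.1 0.9
   vertex 3.6 3.6 3.4
  endloop
 endfacet
 facet normal 0.937 -0.312 -0.156
  outer loop
   vertex 3.1 2.1 3.4
   vertex 3.6 3.6 3.4
   vertex 3.4 2.8 3.8
  endloop
 endfacet
 facet normal -0.724 0.619 0.304
  outer loop
   vertex 2.2 2.7 1.9
   vertex 0.4 0.4 2.3
   vertex 3.6 3.6 3.4
  endloop
 endfacet
 facet normal -0.741 0.623 0.249
  outer loop
   vertex 2.2 2.7 1.9
   vertex 2.2 3.1 0.9
   vertex 0.4 0.4 2.3
  endloop
 endfacet
 facet normal -0.705 0.658 0.263
  outer loop
   vertex 2.2 2.7 1.9
   vertex 3.6 3.6 3.4
   vertex 2.2 3.1 0.9
  endloop
 endfacet
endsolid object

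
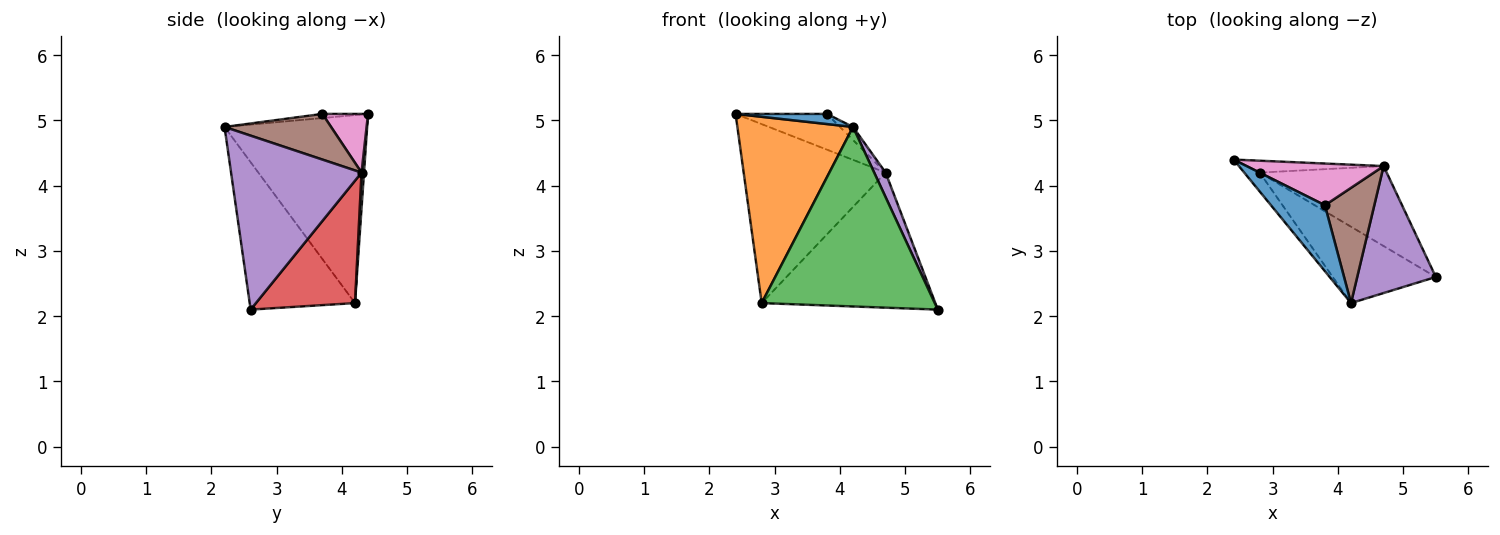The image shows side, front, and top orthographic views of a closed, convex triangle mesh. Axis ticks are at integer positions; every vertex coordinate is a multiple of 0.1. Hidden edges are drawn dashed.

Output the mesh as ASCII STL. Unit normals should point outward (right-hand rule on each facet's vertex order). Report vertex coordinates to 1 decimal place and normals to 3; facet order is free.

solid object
 facet normal -0.076 -0.152 0.986
  outer loop
   vertex 3.8 3.7 5.1
   vertex 2.4 4.4 5.1
   vertex 4.2 2.2 4.9
  endloop
 endfacet
 facet normal -0.775 -0.628 -0.064
  outer loop
   vertex 2.8 4.2 2.2
   vertex 4.2 2.2 4.9
   vertex 2.4 4.4 5.1
  endloop
 endfacet
 facet normal -0.488 -0.803 -0.342
  outer loop
   vertex 2.8 4.2 2.2
   vertex 5.5 2.6 2.1
   vertex 4.2 2.2 4.9
  endloop
 endfacet
 facet normal 0.441 0.772 -0.457
  outer loop
   vertex 4.7 4.3 4.2
   vertex 5.5 2.6 2.1
   vertex 2.8 4.2 2.2
  endloop
 endfacet
 facet normal 0.908 -0.079 0.410
  outer loop
   vertex 4.7 4.3 4.2
   vertex 4.2 2.2 4.9
   vertex 5.5 2.6 2.1
  endloop
 endfacet
 facet normal 0.677 0.083 0.732
  outer loop
   vertex 4.7 4.3 4.2
   vertex 3.8 3.7 5.1
   vertex 4.2 2.2 4.9
  endloop
 endfacet
 facet normal 0.309 0.619 0.722
  outer loop
   vertex 4.7 4.3 4.2
   vertex 2.4 4.4 5.1
   vertex 3.8 3.7 5.1
  endloop
 endfacet
 facet normal 0.017 0.998 -0.066
  outer loop
   vertex 4.7 4.3 4.2
   vertex 2.8 4.2 2.2
   vertex 2.4 4.4 5.1
  endloop
 endfacet
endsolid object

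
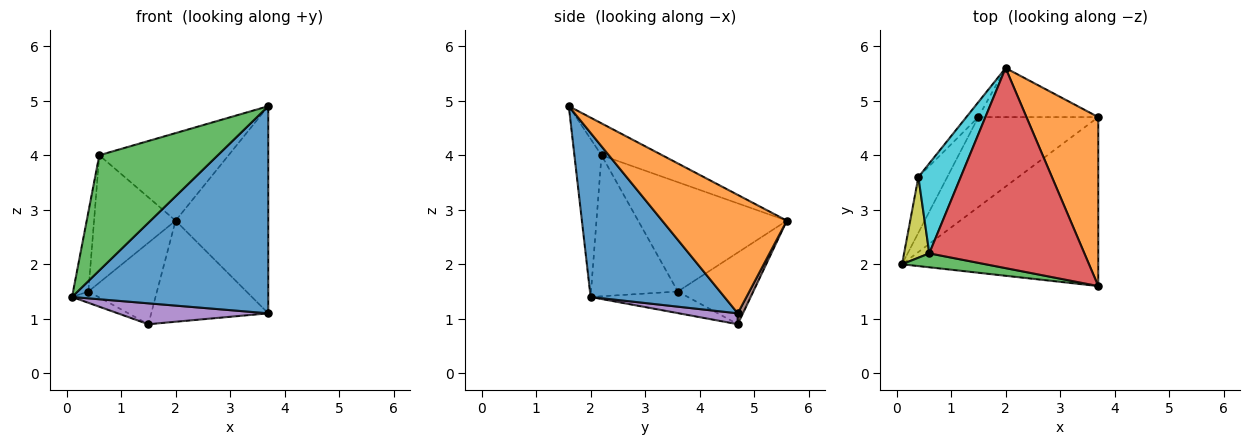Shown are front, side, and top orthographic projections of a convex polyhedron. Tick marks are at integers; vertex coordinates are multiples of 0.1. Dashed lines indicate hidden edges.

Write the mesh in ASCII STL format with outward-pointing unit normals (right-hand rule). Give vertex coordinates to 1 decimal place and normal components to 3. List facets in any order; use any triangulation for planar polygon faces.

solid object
 facet normal 0.467 -0.685 -0.559
  outer loop
   vertex 3.7 1.6 4.9
   vertex 0.1 2.0 1.4
   vertex 3.7 4.7 1.1
  endloop
 endfacet
 facet normal 0.722 0.536 0.438
  outer loop
   vertex 2.0 5.6 2.8
   vertex 3.7 1.6 4.9
   vertex 3.7 4.7 1.1
  endloop
 endfacet
 facet normal -0.221 -0.968 0.117
  outer loop
   vertex 0.6 2.2 4.0
   vertex 0.1 2.0 1.4
   vertex 3.7 1.6 4.9
  endloop
 endfacet
 facet normal -0.185 0.394 0.900
  outer loop
   vertex 0.6 2.2 4.0
   vertex 3.7 1.6 4.9
   vertex 2.0 5.6 2.8
  endloop
 endfacet
 facet normal 0.088 -0.225 -0.970
  outer loop
   vertex 1.5 4.7 0.9
   vertex 3.7 4.7 1.1
   vertex 0.1 2.0 1.4
  endloop
 endfacet
 facet normal 0.040 0.899 -0.436
  outer loop
   vertex 1.5 4.7 0.9
   vertex 2.0 5.6 2.8
   vertex 3.7 4.7 1.1
  endloop
 endfacet
 facet normal -0.591 0.160 -0.790
  outer loop
   vertex 0.4 3.6 1.5
   vertex 1.5 4.7 0.9
   vertex 0.1 2.0 1.4
  endloop
 endfacet
 facet normal -0.734 0.667 -0.123
  outer loop
   vertex 0.4 3.6 1.5
   vertex 2.0 5.6 2.8
   vertex 1.5 4.7 0.9
  endloop
 endfacet
 facet normal -0.970 0.171 0.173
  outer loop
   vertex 0.4 3.6 1.5
   vertex 0.1 2.0 1.4
   vertex 0.6 2.2 4.0
  endloop
 endfacet
 facet normal -0.830 0.455 0.321
  outer loop
   vertex 0.4 3.6 1.5
   vertex 0.6 2.2 4.0
   vertex 2.0 5.6 2.8
  endloop
 endfacet
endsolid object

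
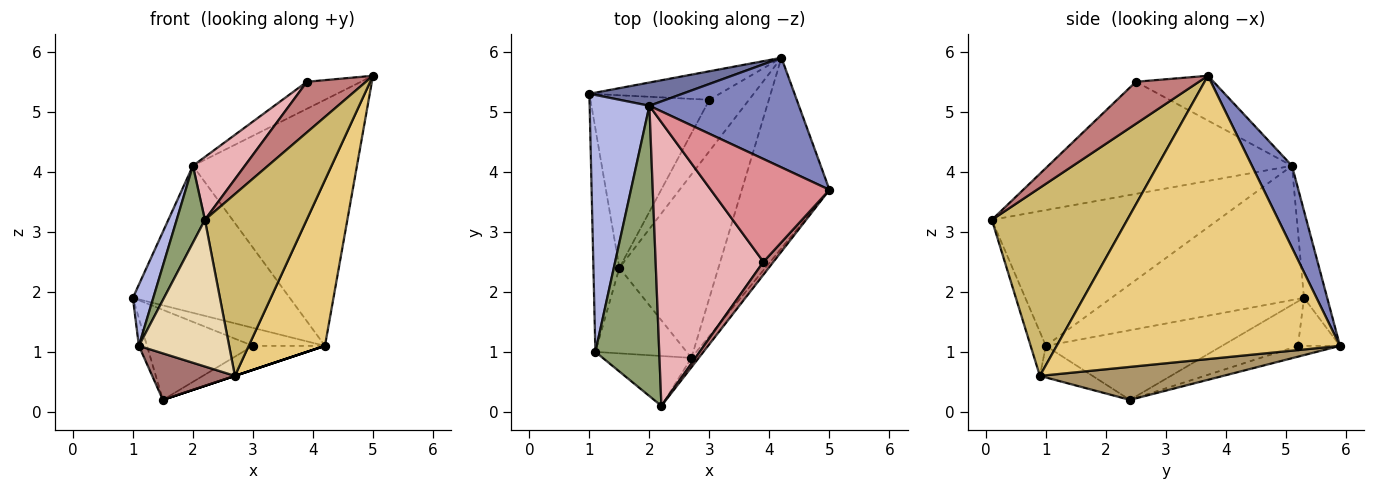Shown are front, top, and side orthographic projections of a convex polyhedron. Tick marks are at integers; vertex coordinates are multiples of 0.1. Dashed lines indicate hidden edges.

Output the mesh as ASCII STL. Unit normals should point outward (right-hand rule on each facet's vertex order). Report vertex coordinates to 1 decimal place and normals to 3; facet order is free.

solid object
 facet normal -0.145 0.977 0.155
  outer loop
   vertex 2.0 5.1 4.1
   vertex 4.2 5.9 1.1
   vertex 1.0 5.3 1.9
  endloop
 endfacet
 facet normal 0.217 0.892 0.397
  outer loop
   vertex 2.0 5.1 4.1
   vertex 5.0 3.7 5.6
   vertex 4.2 5.9 1.1
  endloop
 endfacet
 facet normal -0.936 0.043 -0.349
  outer loop
   vertex 1.1 1.0 1.1
   vertex 1.0 5.3 1.9
   vertex 1.5 2.4 0.2
  endloop
 endfacet
 facet normal -0.909 -0.096 0.405
  outer loop
   vertex 1.1 1.0 1.1
   vertex 2.0 5.1 4.1
   vertex 1.0 5.3 1.9
  endloop
 endfacet
 facet normal -0.899 -0.112 0.423
  outer loop
   vertex 1.1 1.0 1.1
   vertex 2.2 0.1 3.2
   vertex 2.0 5.1 4.1
  endloop
 endfacet
 facet normal -0.297 0.510 -0.807
  outer loop
   vertex 3.0 5.2 1.1
   vertex 1.0 5.3 1.9
   vertex 4.2 5.9 1.1
  endloop
 endfacet
 facet normal -0.315 0.439 -0.842
  outer loop
   vertex 3.0 5.2 1.1
   vertex 1.5 2.4 0.2
   vertex 1.0 5.3 1.9
  endloop
 endfacet
 facet normal -0.240 0.411 -0.879
  outer loop
   vertex 3.0 5.2 1.1
   vertex 4.2 5.9 1.1
   vertex 1.5 2.4 0.2
  endloop
 endfacet
 facet normal 0.316 0.000 -0.949
  outer loop
   vertex 2.7 0.9 0.6
   vertex 1.5 2.4 0.2
   vertex 4.2 5.9 1.1
  endloop
 endfacet
 facet normal 0.799 -0.601 -0.031
  outer loop
   vertex 2.7 0.9 0.6
   vertex 5.0 3.7 5.6
   vertex 2.2 0.1 3.2
  endloop
 endfacet
 facet normal 0.925 -0.249 -0.286
  outer loop
   vertex 2.7 0.9 0.6
   vertex 4.2 5.9 1.1
   vertex 5.0 3.7 5.6
  endloop
 endfacet
 facet normal -0.158 -0.935 -0.318
  outer loop
   vertex 2.7 0.9 0.6
   vertex 2.2 0.1 3.2
   vertex 1.1 1.0 1.1
  endloop
 endfacet
 facet normal -0.291 -0.457 -0.840
  outer loop
   vertex 2.7 0.9 0.6
   vertex 1.1 1.0 1.1
   vertex 1.5 2.4 0.2
  endloop
 endfacet
 facet normal 0.719 -0.673 0.171
  outer loop
   vertex 3.9 2.5 5.5
   vertex 2.2 0.1 3.2
   vertex 5.0 3.7 5.6
  endloop
 endfacet
 facet normal -0.343 0.239 0.909
  outer loop
   vertex 3.9 2.5 5.5
   vertex 5.0 3.7 5.6
   vertex 2.0 5.1 4.1
  endloop
 endfacet
 facet normal -0.713 -0.152 0.685
  outer loop
   vertex 3.9 2.5 5.5
   vertex 2.0 5.1 4.1
   vertex 2.2 0.1 3.2
  endloop
 endfacet
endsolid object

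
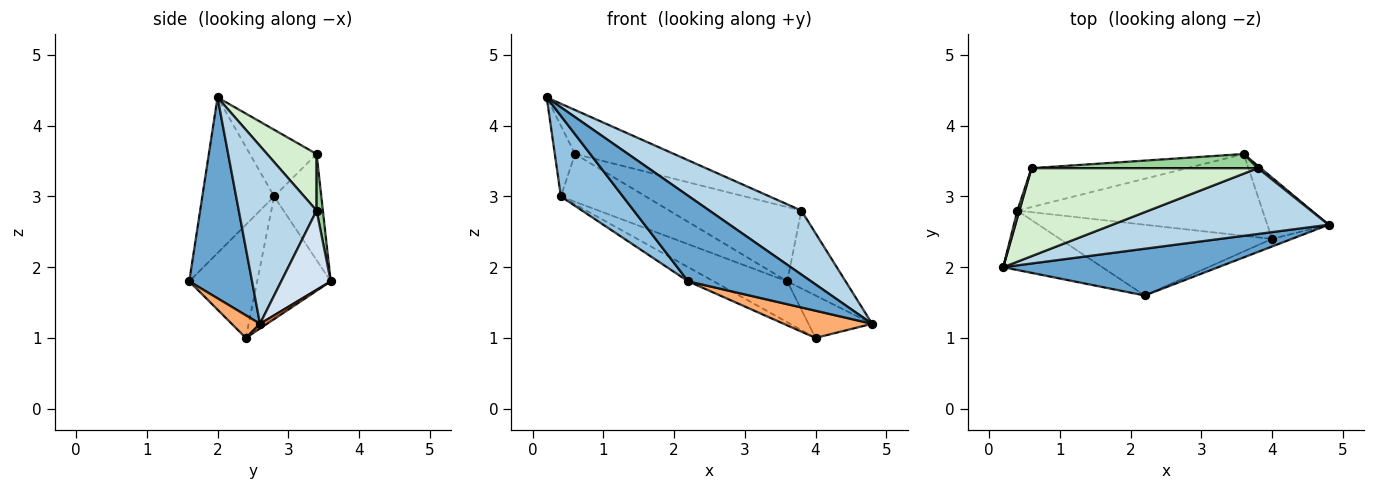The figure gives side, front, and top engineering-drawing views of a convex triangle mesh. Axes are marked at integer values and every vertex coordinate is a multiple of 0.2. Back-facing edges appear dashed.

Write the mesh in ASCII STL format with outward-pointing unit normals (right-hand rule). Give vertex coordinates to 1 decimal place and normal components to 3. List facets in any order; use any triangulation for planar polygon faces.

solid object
 facet normal 0.409 -0.801 0.438
  outer loop
   vertex 2.2 1.6 1.8
   vertex 4.8 2.6 1.2
   vertex 0.2 2.0 4.4
  endloop
 endfacet
 facet normal -0.682 -0.589 -0.434
  outer loop
   vertex 0.4 2.8 3.0
   vertex 2.2 1.6 1.8
   vertex 0.2 2.0 4.4
  endloop
 endfacet
 facet normal 0.508 -0.600 0.618
  outer loop
   vertex 3.8 3.4 2.8
   vertex 0.2 2.0 4.4
   vertex 4.8 2.6 1.2
  endloop
 endfacet
 facet normal 0.647 0.762 0.023
  outer loop
   vertex 3.8 3.4 2.8
   vertex 4.8 2.6 1.2
   vertex 3.6 3.6 1.8
  endloop
 endfacet
 facet normal 0.063 0.568 -0.821
  outer loop
   vertex 4.0 2.4 1.0
   vertex 3.6 3.6 1.8
   vertex 4.8 2.6 1.2
  endloop
 endfacet
 facet normal 0.294 -0.920 -0.258
  outer loop
   vertex 4.0 2.4 1.0
   vertex 4.8 2.6 1.2
   vertex 2.2 1.6 1.8
  endloop
 endfacet
 facet normal -0.408 0.408 -0.816
  outer loop
   vertex 4.0 2.4 1.0
   vertex 0.4 2.8 3.0
   vertex 3.6 3.6 1.8
  endloop
 endfacet
 facet normal -0.463 0.174 -0.869
  outer loop
   vertex 4.0 2.4 1.0
   vertex 2.2 1.6 1.8
   vertex 0.4 2.8 3.0
  endloop
 endfacet
 facet normal -0.396 0.712 -0.580
  outer loop
   vertex 0.6 3.4 3.6
   vertex 3.6 3.6 1.8
   vertex 0.4 2.8 3.0
  endloop
 endfacet
 facet normal 0.047 0.981 0.187
  outer loop
   vertex 0.6 3.4 3.6
   vertex 3.8 3.4 2.8
   vertex 3.6 3.6 1.8
  endloop
 endfacet
 facet normal -0.957 0.290 0.029
  outer loop
   vertex 0.6 3.4 3.6
   vertex 0.4 2.8 3.0
   vertex 0.2 2.0 4.4
  endloop
 endfacet
 facet normal 0.218 0.436 0.873
  outer loop
   vertex 0.6 3.4 3.6
   vertex 0.2 2.0 4.4
   vertex 3.8 3.4 2.8
  endloop
 endfacet
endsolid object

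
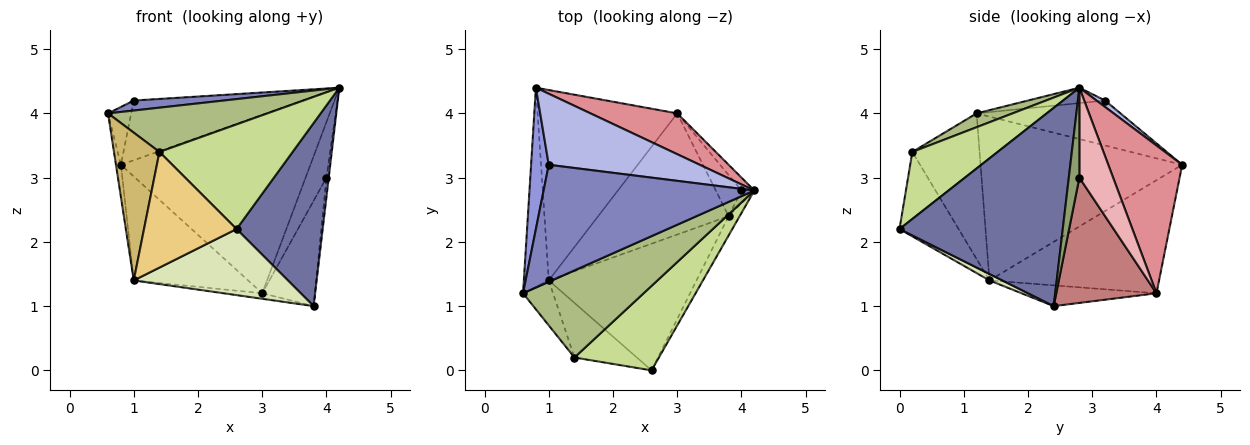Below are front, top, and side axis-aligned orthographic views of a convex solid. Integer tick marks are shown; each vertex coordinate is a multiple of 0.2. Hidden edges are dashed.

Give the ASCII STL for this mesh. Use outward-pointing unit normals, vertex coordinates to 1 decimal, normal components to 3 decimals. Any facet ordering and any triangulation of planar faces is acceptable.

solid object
 facet normal 0.883 -0.466 -0.049
  outer loop
   vertex 2.6 0.0 2.2
   vertex 3.8 2.4 1.0
   vertex 4.2 2.8 4.4
  endloop
 endfacet
 facet normal -0.073 -0.085 0.994
  outer loop
   vertex 1.0 3.2 4.2
   vertex 0.6 1.2 4.0
   vertex 4.2 2.8 4.4
  endloop
 endfacet
 facet normal -0.921 0.148 0.362
  outer loop
   vertex 1.0 3.2 4.2
   vertex 0.8 4.4 3.2
   vertex 0.6 1.2 4.0
  endloop
 endfacet
 facet normal 0.033 0.643 0.765
  outer loop
   vertex 1.0 3.2 4.2
   vertex 4.2 2.8 4.4
   vertex 0.8 4.4 3.2
  endloop
 endfacet
 facet normal 0.968 0.208 -0.138
  outer loop
   vertex 4.0 2.8 3.0
   vertex 4.2 2.8 4.4
   vertex 3.8 2.4 1.0
  endloop
 endfacet
 facet normal 0.102 -0.451 0.887
  outer loop
   vertex 1.4 0.2 3.4
   vertex 4.2 2.8 4.4
   vertex 0.6 1.2 4.0
  endloop
 endfacet
 facet normal 0.446 -0.697 0.562
  outer loop
   vertex 1.4 0.2 3.4
   vertex 2.6 0.0 2.2
   vertex 4.2 2.8 4.4
  endloop
 endfacet
 facet normal 0.039 -0.462 -0.886
  outer loop
   vertex 1.0 1.4 1.4
   vertex 3.8 2.4 1.0
   vertex 2.6 0.0 2.2
  endloop
 endfacet
 facet normal -0.988 0.024 -0.150
  outer loop
   vertex 1.0 1.4 1.4
   vertex 0.6 1.2 4.0
   vertex 0.8 4.4 3.2
  endloop
 endfacet
 facet normal -0.816 -0.552 -0.168
  outer loop
   vertex 1.0 1.4 1.4
   vertex 1.4 0.2 3.4
   vertex 0.6 1.2 4.0
  endloop
 endfacet
 facet normal -0.500 -0.783 -0.370
  outer loop
   vertex 1.0 1.4 1.4
   vertex 2.6 0.0 2.2
   vertex 1.4 0.2 3.4
  endloop
 endfacet
 facet normal -0.579 0.391 -0.715
  outer loop
   vertex 3.0 4.0 1.2
   vertex 1.0 1.4 1.4
   vertex 0.8 4.4 3.2
  endloop
 endfacet
 facet normal -0.157 0.045 -0.987
  outer loop
   vertex 3.0 4.0 1.2
   vertex 3.8 2.4 1.0
   vertex 1.0 1.4 1.4
  endloop
 endfacet
 facet normal 0.871 0.458 -0.179
  outer loop
   vertex 3.0 4.0 1.2
   vertex 4.0 2.8 3.0
   vertex 3.8 2.4 1.0
  endloop
 endfacet
 facet normal 0.355 0.911 0.209
  outer loop
   vertex 3.0 4.0 1.2
   vertex 0.8 4.4 3.2
   vertex 4.2 2.8 4.4
  endloop
 endfacet
 facet normal 0.844 0.523 -0.121
  outer loop
   vertex 3.0 4.0 1.2
   vertex 4.2 2.8 4.4
   vertex 4.0 2.8 3.0
  endloop
 endfacet
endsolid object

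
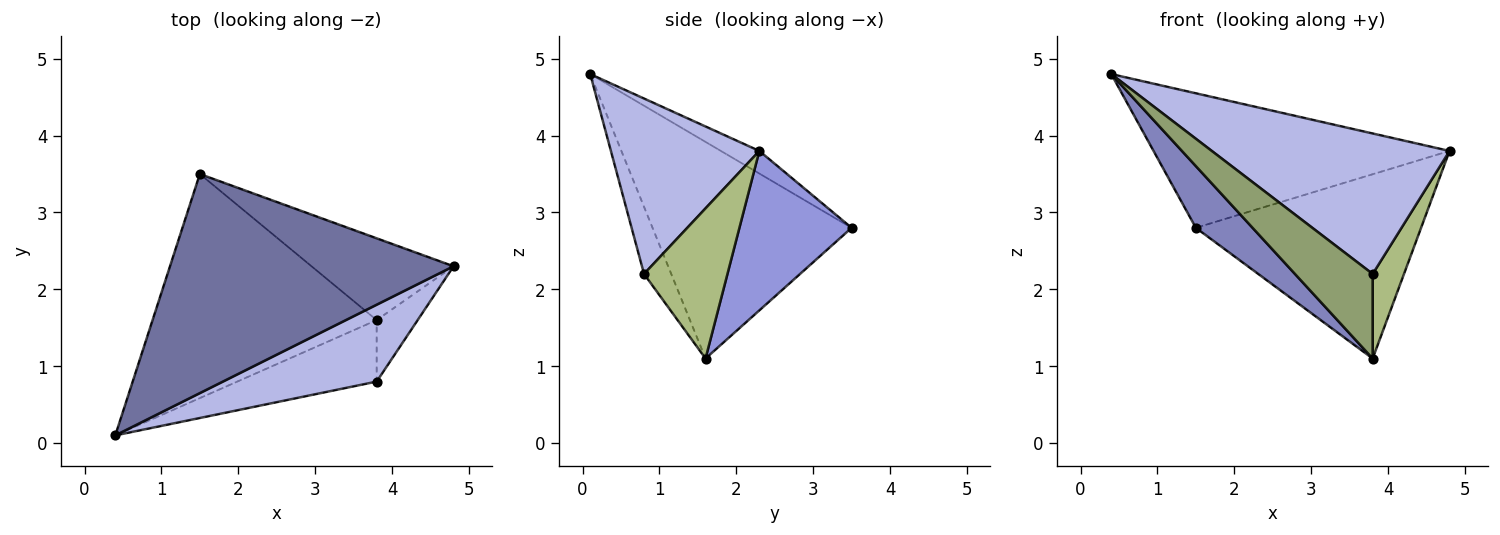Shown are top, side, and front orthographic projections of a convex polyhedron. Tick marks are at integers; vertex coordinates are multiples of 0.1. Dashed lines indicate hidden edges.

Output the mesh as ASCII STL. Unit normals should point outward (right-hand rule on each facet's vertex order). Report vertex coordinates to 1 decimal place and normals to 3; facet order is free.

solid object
 facet normal -0.068 0.522 0.850
  outer loop
   vertex 1.5 3.5 2.8
   vertex 0.4 0.1 4.8
   vertex 4.8 2.3 3.8
  endloop
 endfacet
 facet normal -0.682 -0.194 -0.705
  outer loop
   vertex 3.8 1.6 1.1
   vertex 0.4 0.1 4.8
   vertex 1.5 3.5 2.8
  endloop
 endfacet
 facet normal 0.414 0.832 -0.369
  outer loop
   vertex 3.8 1.6 1.1
   vertex 1.5 3.5 2.8
   vertex 4.8 2.3 3.8
  endloop
 endfacet
 facet normal 0.480 -0.769 0.421
  outer loop
   vertex 3.8 0.8 2.2
   vertex 4.8 2.3 3.8
   vertex 0.4 0.1 4.8
  endloop
 endfacet
 facet normal -0.273 -0.778 -0.566
  outer loop
   vertex 3.8 0.8 2.2
   vertex 0.4 0.1 4.8
   vertex 3.8 1.6 1.1
  endloop
 endfacet
 facet normal 0.907 -0.341 -0.248
  outer loop
   vertex 3.8 0.8 2.2
   vertex 3.8 1.6 1.1
   vertex 4.8 2.3 3.8
  endloop
 endfacet
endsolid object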